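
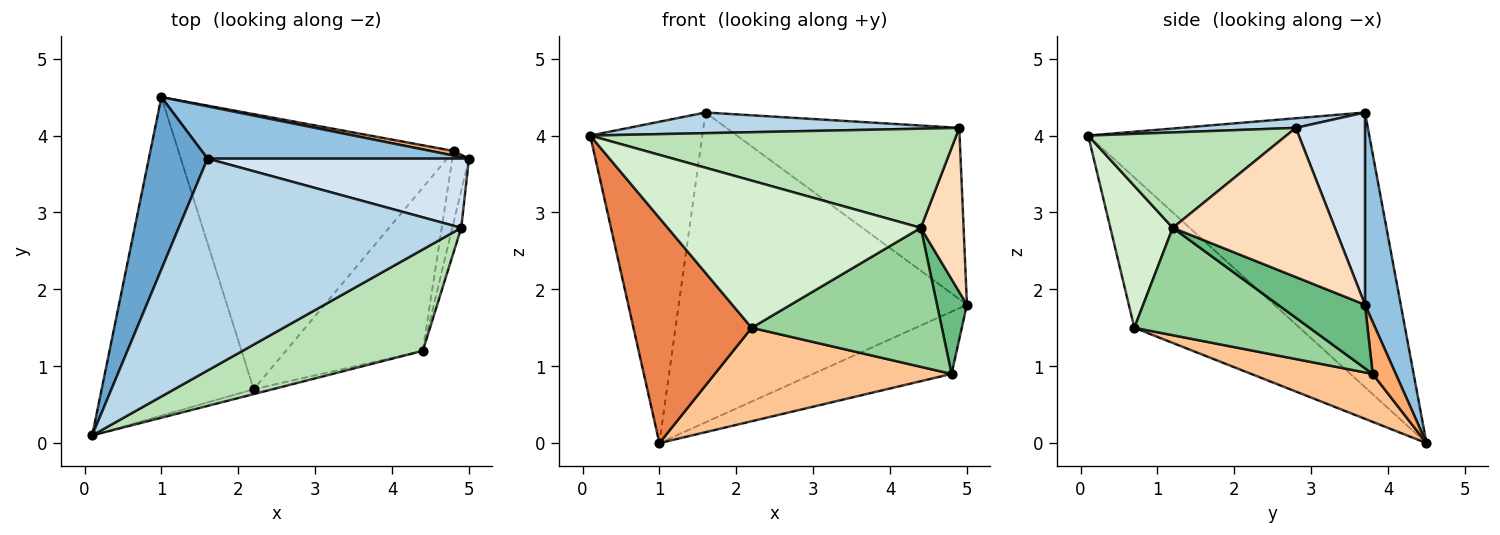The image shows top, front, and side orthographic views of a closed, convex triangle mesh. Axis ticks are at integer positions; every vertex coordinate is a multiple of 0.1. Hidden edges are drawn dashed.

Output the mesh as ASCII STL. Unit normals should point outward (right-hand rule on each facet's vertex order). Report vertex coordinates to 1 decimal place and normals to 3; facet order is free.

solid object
 facet normal -0.911 0.363 0.195
  outer loop
   vertex 1.6 3.7 4.3
   vertex 1.0 4.5 0.0
   vertex 0.1 0.1 4.0
  endloop
 endfacet
 facet normal 0.121 0.979 0.165
  outer loop
   vertex 1.6 3.7 4.3
   vertex 5.0 3.7 1.8
   vertex 1.0 4.5 0.0
  endloop
 endfacet
 facet normal 0.034 -0.097 0.995
  outer loop
   vertex 4.9 2.8 4.1
   vertex 1.6 3.7 4.3
   vertex 0.1 0.1 4.0
  endloop
 endfacet
 facet normal 0.266 0.894 0.361
  outer loop
   vertex 4.9 2.8 4.1
   vertex 5.0 3.7 1.8
   vertex 1.6 3.7 4.3
  endloop
 endfacet
 facet normal -0.628 -0.449 -0.635
  outer loop
   vertex 2.2 0.7 1.5
   vertex 0.1 0.1 4.0
   vertex 1.0 4.5 0.0
  endloop
 endfacet
 facet normal 0.164 0.984 0.073
  outer loop
   vertex 4.8 3.8 0.9
   vertex 1.0 4.5 0.0
   vertex 5.0 3.7 1.8
  endloop
 endfacet
 facet normal 0.163 -0.317 -0.934
  outer loop
   vertex 4.8 3.8 0.9
   vertex 2.2 0.7 1.5
   vertex 1.0 4.5 0.0
  endloop
 endfacet
 facet normal 0.965 -0.255 -0.058
  outer loop
   vertex 4.4 1.2 2.8
   vertex 5.0 3.7 1.8
   vertex 4.9 2.8 4.1
  endloop
 endfacet
 facet normal 0.918 -0.316 -0.239
  outer loop
   vertex 4.4 1.2 2.8
   vertex 4.8 3.8 0.9
   vertex 5.0 3.7 1.8
  endloop
 endfacet
 facet normal 0.513 -0.557 -0.654
  outer loop
   vertex 4.4 1.2 2.8
   vertex 2.2 0.7 1.5
   vertex 4.8 3.8 0.9
  endloop
 endfacet
 facet normal 0.354 -0.654 0.669
  outer loop
   vertex 4.4 1.2 2.8
   vertex 4.9 2.8 4.1
   vertex 0.1 0.1 4.0
  endloop
 endfacet
 facet normal 0.239 -0.970 -0.032
  outer loop
   vertex 4.4 1.2 2.8
   vertex 0.1 0.1 4.0
   vertex 2.2 0.7 1.5
  endloop
 endfacet
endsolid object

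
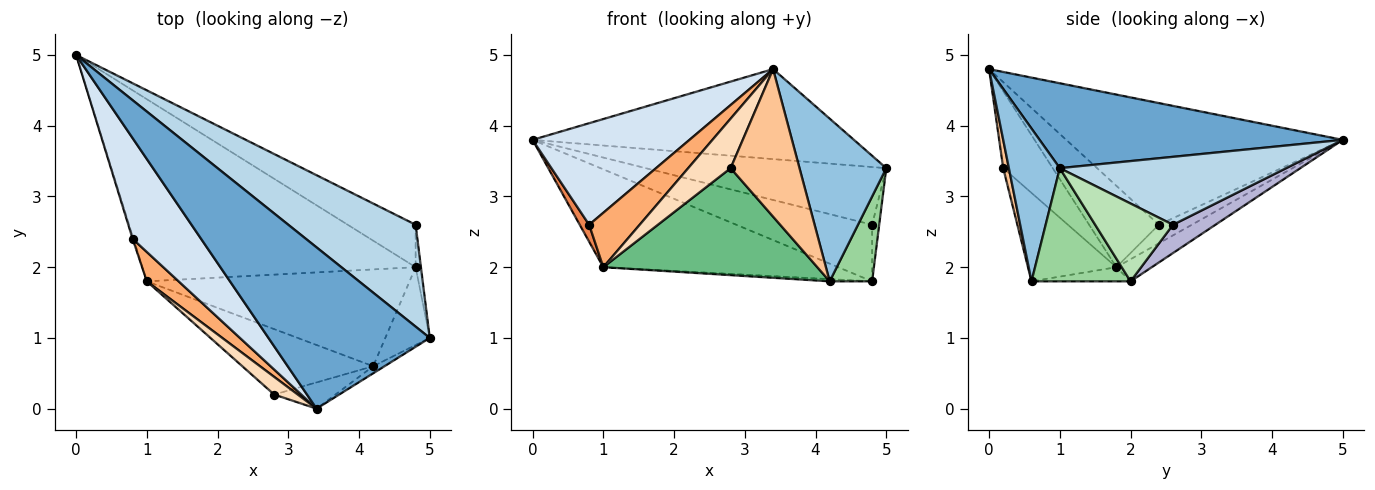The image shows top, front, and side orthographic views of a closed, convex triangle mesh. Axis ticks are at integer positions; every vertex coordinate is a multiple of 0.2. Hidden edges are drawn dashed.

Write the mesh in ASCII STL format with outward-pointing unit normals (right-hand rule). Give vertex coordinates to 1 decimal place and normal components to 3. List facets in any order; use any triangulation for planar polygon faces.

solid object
 facet normal 0.418 0.443 0.793
  outer loop
   vertex 3.4 0.0 4.8
   vertex 5.0 1.0 3.4
   vertex 0.0 5.0 3.8
  endloop
 endfacet
 facet normal 0.506 -0.862 -0.037
  outer loop
   vertex 4.2 0.6 1.8
   vertex 5.0 1.0 3.4
   vertex 3.4 0.0 4.8
  endloop
 endfacet
 facet normal 0.421 0.447 0.789
  outer loop
   vertex 4.8 2.6 2.6
   vertex 0.0 5.0 3.8
   vertex 5.0 1.0 3.4
  endloop
 endfacet
 facet normal -0.781 -0.443 0.440
  outer loop
   vertex 0.8 2.4 2.6
   vertex 3.4 0.0 4.8
   vertex 0.0 5.0 3.8
  endloop
 endfacet
 facet normal -0.961 -0.274 -0.046
  outer loop
   vertex 0.8 2.4 2.6
   vertex 0.0 5.0 3.8
   vertex 1.0 1.8 2.0
  endloop
 endfacet
 facet normal -0.772 -0.559 0.302
  outer loop
   vertex 0.8 2.4 2.6
   vertex 1.0 1.8 2.0
   vertex 3.4 0.0 4.8
  endloop
 endfacet
 facet normal 0.081 -0.981 -0.175
  outer loop
   vertex 2.8 0.2 3.4
   vertex 4.2 0.6 1.8
   vertex 3.4 0.0 4.8
  endloop
 endfacet
 facet normal -0.740 -0.634 0.226
  outer loop
   vertex 2.8 0.2 3.4
   vertex 3.4 0.0 4.8
   vertex 1.0 1.8 2.0
  endloop
 endfacet
 facet normal -0.332 -0.805 -0.492
  outer loop
   vertex 2.8 0.2 3.4
   vertex 1.0 1.8 2.0
   vertex 4.2 0.6 1.8
  endloop
 endfacet
 facet normal 0.865 -0.371 -0.340
  outer loop
   vertex 4.8 2.0 1.8
   vertex 5.0 1.0 3.4
   vertex 4.2 0.6 1.8
  endloop
 endfacet
 facet normal 0.994 0.090 -0.068
  outer loop
   vertex 4.8 2.0 1.8
   vertex 4.8 2.6 2.6
   vertex 5.0 1.0 3.4
  endloop
 endfacet
 facet normal -0.054 0.023 -0.998
  outer loop
   vertex 4.8 2.0 1.8
   vertex 4.2 0.6 1.8
   vertex 1.0 1.8 2.0
  endloop
 endfacet
 facet normal -0.071 0.472 -0.879
  outer loop
   vertex 4.8 2.0 1.8
   vertex 1.0 1.8 2.0
   vertex 0.0 5.0 3.8
  endloop
 endfacet
 facet normal 0.243 0.776 -0.582
  outer loop
   vertex 4.8 2.0 1.8
   vertex 0.0 5.0 3.8
   vertex 4.8 2.6 2.6
  endloop
 endfacet
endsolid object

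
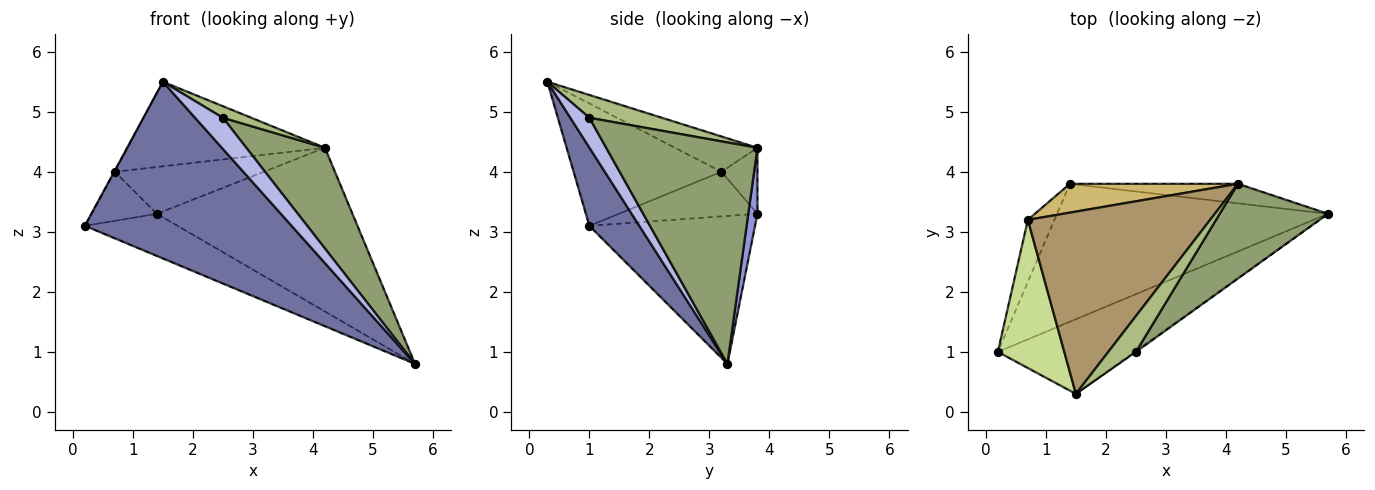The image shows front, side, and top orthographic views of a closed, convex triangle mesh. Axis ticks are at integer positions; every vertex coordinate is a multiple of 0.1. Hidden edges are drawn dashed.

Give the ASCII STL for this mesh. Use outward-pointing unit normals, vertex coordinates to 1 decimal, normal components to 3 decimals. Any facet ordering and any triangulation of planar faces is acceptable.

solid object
 facet normal 0.217 -0.899 -0.380
  outer loop
   vertex 1.5 0.3 5.5
   vertex 0.2 1.0 3.1
   vertex 5.7 3.3 0.8
  endloop
 endfacet
 facet normal -0.463 0.259 -0.848
  outer loop
   vertex 1.4 3.8 3.3
   vertex 5.7 3.3 0.8
   vertex 0.2 1.0 3.1
  endloop
 endfacet
 facet normal 0.047 0.992 -0.118
  outer loop
   vertex 1.4 3.8 3.3
   vertex 4.2 3.8 4.4
   vertex 5.7 3.3 0.8
  endloop
 endfacet
 facet normal 0.564 -0.825 -0.023
  outer loop
   vertex 2.5 1.0 4.9
   vertex 1.5 0.3 5.5
   vertex 5.7 3.3 0.8
  endloop
 endfacet
 facet normal 0.814 -0.423 0.398
  outer loop
   vertex 2.5 1.0 4.9
   vertex 5.7 3.3 0.8
   vertex 4.2 3.8 4.4
  endloop
 endfacet
 facet normal 0.618 -0.242 0.748
  outer loop
   vertex 2.5 1.0 4.9
   vertex 4.2 3.8 4.4
   vertex 1.5 0.3 5.5
  endloop
 endfacet
 facet normal -0.879 0.004 0.477
  outer loop
   vertex 0.7 3.2 4.0
   vertex 0.2 1.0 3.1
   vertex 1.5 0.3 5.5
  endloop
 endfacet
 facet normal -0.796 0.375 -0.475
  outer loop
   vertex 0.7 3.2 4.0
   vertex 1.4 3.8 3.3
   vertex 0.2 1.0 3.1
  endloop
 endfacet
 facet normal -0.173 0.414 0.893
  outer loop
   vertex 0.7 3.2 4.0
   vertex 1.5 0.3 5.5
   vertex 4.2 3.8 4.4
  endloop
 endfacet
 facet normal -0.202 0.834 0.513
  outer loop
   vertex 0.7 3.2 4.0
   vertex 4.2 3.8 4.4
   vertex 1.4 3.8 3.3
  endloop
 endfacet
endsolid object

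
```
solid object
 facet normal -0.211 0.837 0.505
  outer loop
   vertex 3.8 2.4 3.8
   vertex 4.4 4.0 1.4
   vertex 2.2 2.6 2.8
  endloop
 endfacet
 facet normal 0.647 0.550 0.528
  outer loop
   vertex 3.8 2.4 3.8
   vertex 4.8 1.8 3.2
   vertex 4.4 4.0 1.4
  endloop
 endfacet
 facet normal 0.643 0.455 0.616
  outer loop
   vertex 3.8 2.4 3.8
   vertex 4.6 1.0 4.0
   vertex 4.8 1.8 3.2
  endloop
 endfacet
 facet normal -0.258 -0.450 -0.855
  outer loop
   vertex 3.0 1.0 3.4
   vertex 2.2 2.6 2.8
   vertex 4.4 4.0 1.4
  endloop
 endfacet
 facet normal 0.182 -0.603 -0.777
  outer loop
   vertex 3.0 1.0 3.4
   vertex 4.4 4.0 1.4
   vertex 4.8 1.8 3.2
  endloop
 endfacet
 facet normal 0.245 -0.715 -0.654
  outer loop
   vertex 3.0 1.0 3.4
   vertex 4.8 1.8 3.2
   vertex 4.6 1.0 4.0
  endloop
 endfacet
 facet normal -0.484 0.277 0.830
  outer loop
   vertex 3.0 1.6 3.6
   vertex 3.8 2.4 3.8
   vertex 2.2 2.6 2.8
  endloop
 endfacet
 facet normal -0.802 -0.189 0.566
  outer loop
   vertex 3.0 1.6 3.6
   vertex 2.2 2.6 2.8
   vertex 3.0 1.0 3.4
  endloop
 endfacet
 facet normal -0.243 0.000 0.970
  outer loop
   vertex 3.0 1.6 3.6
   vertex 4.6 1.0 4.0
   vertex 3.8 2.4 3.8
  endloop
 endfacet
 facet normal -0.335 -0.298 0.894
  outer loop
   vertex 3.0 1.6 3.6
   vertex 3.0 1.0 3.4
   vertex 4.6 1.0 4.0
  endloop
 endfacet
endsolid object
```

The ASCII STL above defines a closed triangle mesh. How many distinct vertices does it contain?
7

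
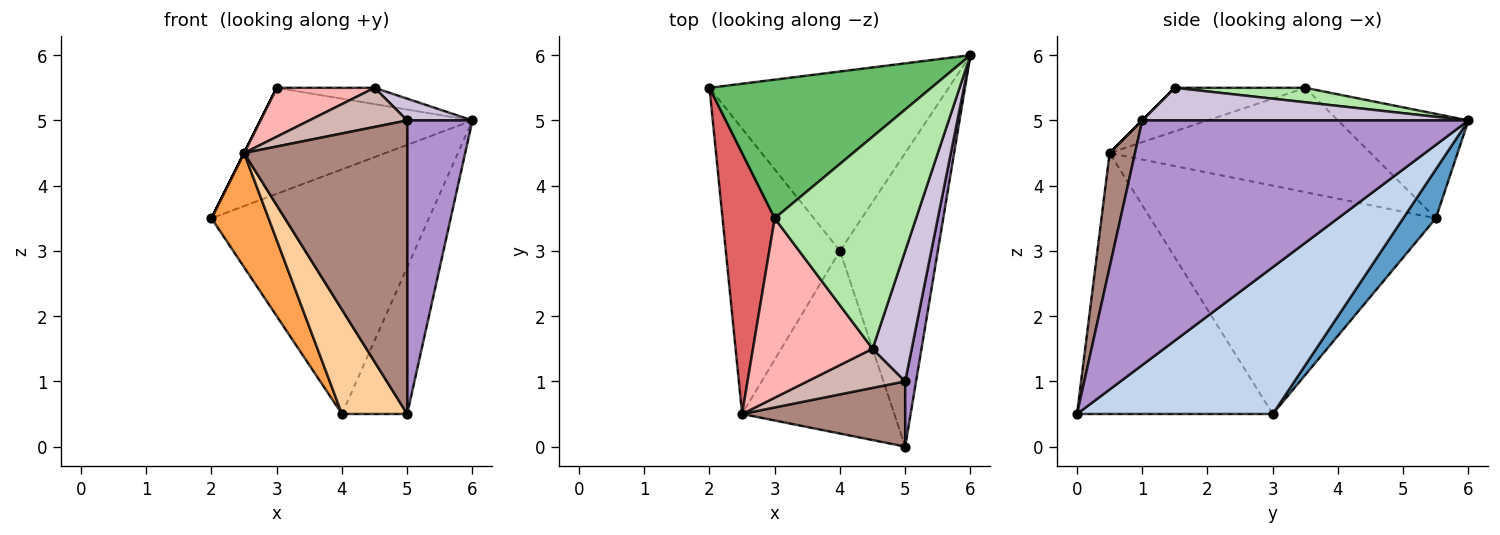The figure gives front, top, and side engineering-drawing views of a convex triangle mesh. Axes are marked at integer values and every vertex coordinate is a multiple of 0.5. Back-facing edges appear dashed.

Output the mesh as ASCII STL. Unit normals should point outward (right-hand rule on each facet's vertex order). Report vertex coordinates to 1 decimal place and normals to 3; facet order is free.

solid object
 facet normal 0.120 0.801 -0.587
  outer loop
   vertex 4.0 3.0 0.5
   vertex 2.0 5.5 3.5
   vertex 6.0 6.0 5.0
  endloop
 endfacet
 facet normal 0.802 0.267 -0.535
  outer loop
   vertex 4.0 3.0 0.5
   vertex 6.0 6.0 5.0
   vertex 5.0 0.0 0.5
  endloop
 endfacet
 facet normal -0.880 -0.176 -0.440
  outer loop
   vertex 4.0 3.0 0.5
   vertex 2.5 0.5 4.5
   vertex 2.0 5.5 3.5
  endloop
 endfacet
 facet normal -0.830 -0.277 -0.484
  outer loop
   vertex 4.0 3.0 0.5
   vertex 5.0 0.0 0.5
   vertex 2.5 0.5 4.5
  endloop
 endfacet
 facet normal -0.350 0.569 0.744
  outer loop
   vertex 3.0 3.5 5.5
   vertex 6.0 6.0 5.0
   vertex 2.0 5.5 3.5
  endloop
 endfacet
 facet normal 0.102 0.076 0.992
  outer loop
   vertex 3.0 3.5 5.5
   vertex 4.5 1.5 5.5
   vertex 6.0 6.0 5.0
  endloop
 endfacet
 facet normal -0.894 0.000 0.447
  outer loop
   vertex 3.0 3.5 5.5
   vertex 2.0 5.5 3.5
   vertex 2.5 0.5 4.5
  endloop
 endfacet
 facet normal -0.331 -0.248 0.910
  outer loop
   vertex 3.0 3.5 5.5
   vertex 2.5 0.5 4.5
   vertex 4.5 1.5 5.5
  endloop
 endfacet
 facet normal 0.980 -0.196 0.044
  outer loop
   vertex 5.0 1.0 5.0
   vertex 5.0 0.0 0.5
   vertex 6.0 6.0 5.0
  endloop
 endfacet
 facet normal 0.635 -0.127 0.762
  outer loop
   vertex 5.0 1.0 5.0
   vertex 6.0 6.0 5.0
   vertex 4.5 1.5 5.5
  endloop
 endfacet
 facet normal 0.150 -0.965 0.214
  outer loop
   vertex 5.0 1.0 5.0
   vertex 2.5 0.5 4.5
   vertex 5.0 0.0 0.5
  endloop
 endfacet
 facet normal 0.000 -0.707 0.707
  outer loop
   vertex 5.0 1.0 5.0
   vertex 4.5 1.5 5.5
   vertex 2.5 0.5 4.5
  endloop
 endfacet
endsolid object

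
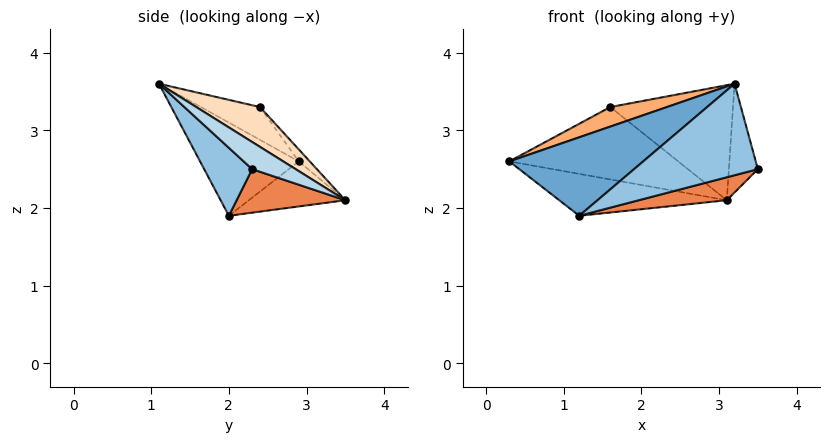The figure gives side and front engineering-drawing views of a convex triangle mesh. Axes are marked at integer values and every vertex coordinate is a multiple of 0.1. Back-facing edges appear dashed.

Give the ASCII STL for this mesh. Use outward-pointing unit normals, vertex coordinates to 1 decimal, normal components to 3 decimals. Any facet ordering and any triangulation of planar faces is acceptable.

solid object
 facet normal -0.573 -0.777 0.262
  outer loop
   vertex 1.2 2.0 1.9
   vertex 3.2 1.1 3.6
   vertex 0.3 2.9 2.6
  endloop
 endfacet
 facet normal 0.266 -0.687 -0.677
  outer loop
   vertex 1.2 2.0 1.9
   vertex 3.5 2.3 2.5
   vertex 3.2 1.1 3.6
  endloop
 endfacet
 facet normal 0.640 0.426 0.640
  outer loop
   vertex 3.1 3.5 2.1
   vertex 3.2 1.1 3.6
   vertex 3.5 2.3 2.5
  endloop
 endfacet
 facet normal -0.247 0.429 -0.869
  outer loop
   vertex 3.1 3.5 2.1
   vertex 1.2 2.0 1.9
   vertex 0.3 2.9 2.6
  endloop
 endfacet
 facet normal 0.273 -0.221 -0.936
  outer loop
   vertex 3.1 3.5 2.1
   vertex 3.5 2.3 2.5
   vertex 1.2 2.0 1.9
  endloop
 endfacet
 facet normal -0.551 -0.529 0.645
  outer loop
   vertex 1.6 2.4 3.3
   vertex 0.3 2.9 2.6
   vertex 3.2 1.1 3.6
  endloop
 endfacet
 facet normal -0.050 0.767 0.640
  outer loop
   vertex 1.6 2.4 3.3
   vertex 3.1 3.5 2.1
   vertex 0.3 2.9 2.6
  endloop
 endfacet
 facet normal 0.269 0.518 0.812
  outer loop
   vertex 1.6 2.4 3.3
   vertex 3.2 1.1 3.6
   vertex 3.1 3.5 2.1
  endloop
 endfacet
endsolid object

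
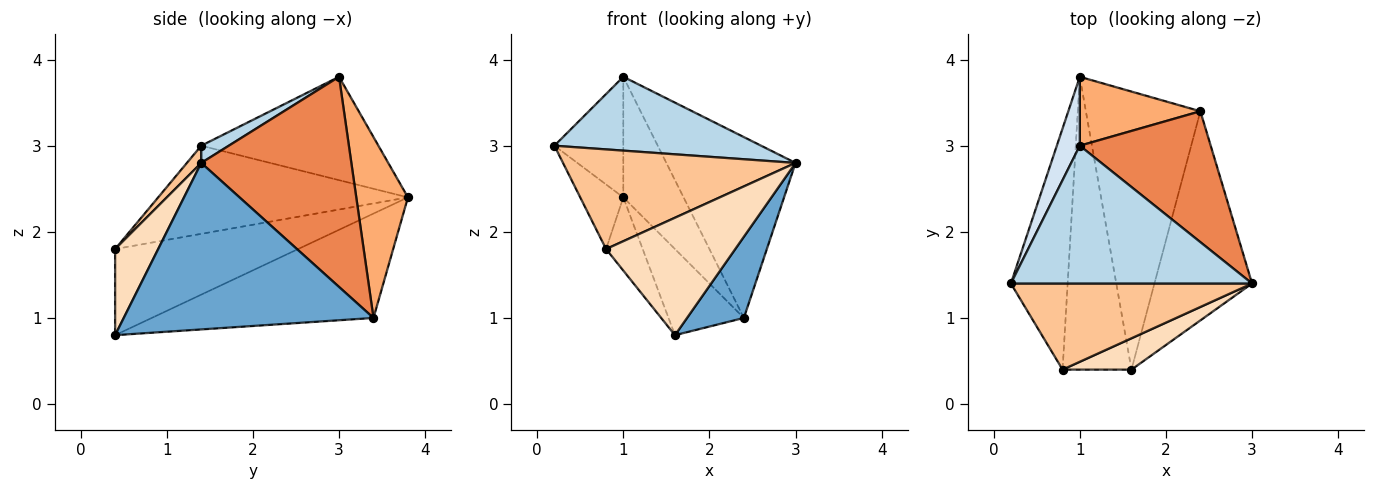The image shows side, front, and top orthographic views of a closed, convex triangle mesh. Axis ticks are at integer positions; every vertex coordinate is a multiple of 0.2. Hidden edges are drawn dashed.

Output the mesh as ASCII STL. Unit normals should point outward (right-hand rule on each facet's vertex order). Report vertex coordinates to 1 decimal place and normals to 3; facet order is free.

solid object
 facet normal 0.847 -0.193 -0.496
  outer loop
   vertex 2.4 3.4 1.0
   vertex 3.0 1.4 2.8
   vertex 1.6 0.4 0.8
  endloop
 endfacet
 facet normal -0.657 0.223 -0.720
  outer loop
   vertex 2.4 3.4 1.0
   vertex 1.6 0.4 0.8
   vertex 1.0 3.8 2.4
  endloop
 endfacet
 facet normal 0.063 -0.471 0.880
  outer loop
   vertex 1.0 3.0 3.8
   vertex 0.2 1.4 3.0
   vertex 3.0 1.4 2.8
  endloop
 endfacet
 facet normal -0.913 0.355 0.203
  outer loop
   vertex 1.0 3.0 3.8
   vertex 1.0 3.8 2.4
   vertex 0.2 1.4 3.0
  endloop
 endfacet
 facet normal 0.685 0.590 0.427
  outer loop
   vertex 1.0 3.0 3.8
   vertex 3.0 1.4 2.8
   vertex 2.4 3.4 1.0
  endloop
 endfacet
 facet normal 0.597 0.697 0.398
  outer loop
   vertex 1.0 3.0 3.8
   vertex 2.4 3.4 1.0
   vertex 1.0 3.8 2.4
  endloop
 endfacet
 facet normal 0.047 -0.756 0.653
  outer loop
   vertex 0.8 0.4 1.8
   vertex 3.0 1.4 2.8
   vertex 0.2 1.4 3.0
  endloop
 endfacet
 facet normal 0.307 -0.920 0.245
  outer loop
   vertex 0.8 0.4 1.8
   vertex 1.6 0.4 0.8
   vertex 3.0 1.4 2.8
  endloop
 endfacet
 facet normal -0.832 0.143 -0.536
  outer loop
   vertex 0.8 0.4 1.8
   vertex 0.2 1.4 3.0
   vertex 1.0 3.8 2.4
  endloop
 endfacet
 facet normal -0.772 0.154 -0.617
  outer loop
   vertex 0.8 0.4 1.8
   vertex 1.0 3.8 2.4
   vertex 1.6 0.4 0.8
  endloop
 endfacet
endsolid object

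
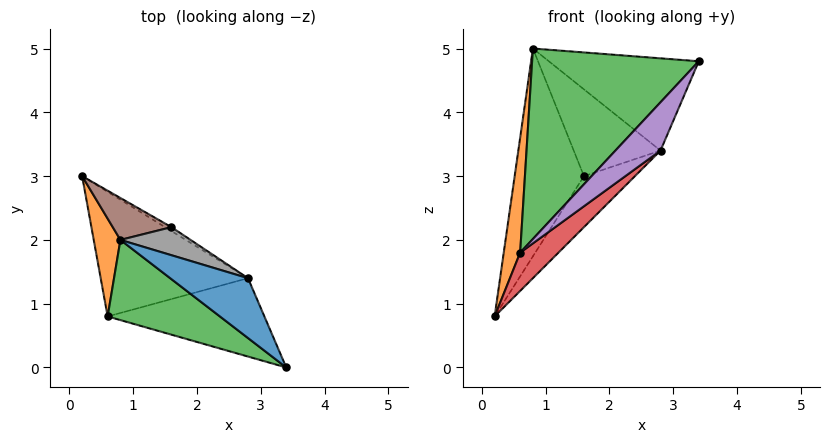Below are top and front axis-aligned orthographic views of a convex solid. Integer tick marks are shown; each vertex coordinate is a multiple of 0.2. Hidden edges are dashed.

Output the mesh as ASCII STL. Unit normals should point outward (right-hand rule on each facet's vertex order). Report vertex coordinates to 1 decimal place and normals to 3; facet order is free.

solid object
 facet normal 0.566 0.691 0.449
  outer loop
   vertex 2.8 1.4 3.4
   vertex 0.8 2.0 5.0
   vertex 3.4 0.0 4.8
  endloop
 endfacet
 facet normal -0.985 -0.129 0.110
  outer loop
   vertex 0.6 0.8 1.8
   vertex 0.8 2.0 5.0
   vertex 0.2 3.0 0.8
  endloop
 endfacet
 facet normal -0.562 -0.762 0.321
  outer loop
   vertex 0.6 0.8 1.8
   vertex 3.4 0.0 4.8
   vertex 0.8 2.0 5.0
  endloop
 endfacet
 facet normal 0.613 -0.232 -0.755
  outer loop
   vertex 0.6 0.8 1.8
   vertex 0.2 3.0 0.8
   vertex 2.8 1.4 3.4
  endloop
 endfacet
 facet normal 0.606 -0.417 -0.677
  outer loop
   vertex 0.6 0.8 1.8
   vertex 2.8 1.4 3.4
   vertex 3.4 0.0 4.8
  endloop
 endfacet
 facet normal 0.242 0.951 0.192
  outer loop
   vertex 1.6 2.2 3.0
   vertex 0.2 3.0 0.8
   vertex 0.8 2.0 5.0
  endloop
 endfacet
 facet normal 0.568 0.821 -0.063
  outer loop
   vertex 1.6 2.2 3.0
   vertex 2.8 1.4 3.4
   vertex 0.2 3.0 0.8
  endloop
 endfacet
 facet normal 0.469 0.840 0.272
  outer loop
   vertex 1.6 2.2 3.0
   vertex 0.8 2.0 5.0
   vertex 2.8 1.4 3.4
  endloop
 endfacet
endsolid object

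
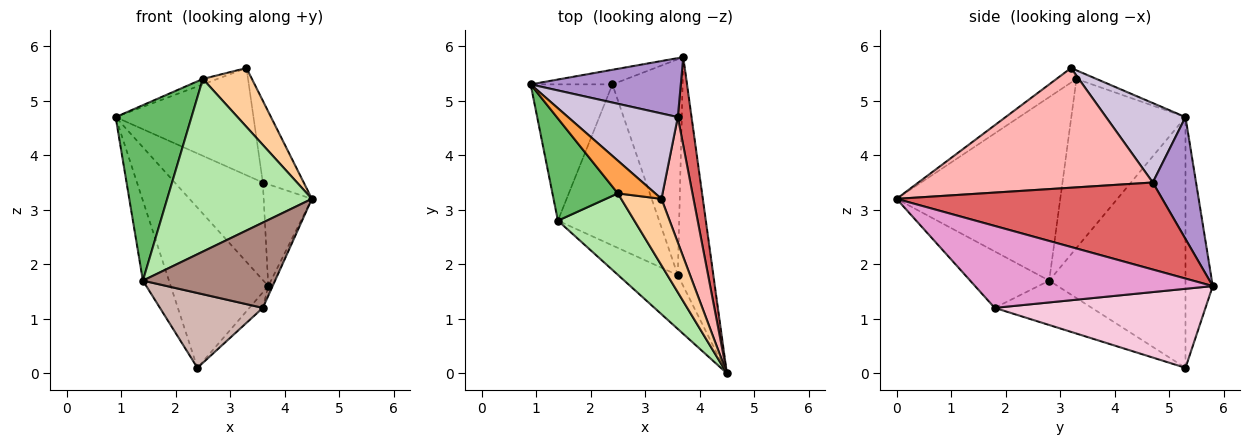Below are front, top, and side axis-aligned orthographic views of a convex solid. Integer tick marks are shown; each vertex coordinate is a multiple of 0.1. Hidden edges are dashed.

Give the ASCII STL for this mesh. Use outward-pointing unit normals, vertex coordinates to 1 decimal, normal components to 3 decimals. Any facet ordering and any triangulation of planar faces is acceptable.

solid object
 facet normal -0.268 0.959 -0.087
  outer loop
   vertex 2.4 5.3 0.1
   vertex 0.9 5.3 4.7
   vertex 3.7 5.8 1.6
  endloop
 endfacet
 facet normal -0.935 0.179 -0.305
  outer loop
   vertex 1.4 2.8 1.7
   vertex 0.9 5.3 4.7
   vertex 2.4 5.3 0.1
  endloop
 endfacet
 facet normal -0.220 0.160 0.962
  outer loop
   vertex 2.5 3.3 5.4
   vertex 3.3 3.2 5.6
   vertex 0.9 5.3 4.7
  endloop
 endfacet
 facet normal -0.261 -0.640 0.723
  outer loop
   vertex 2.5 3.3 5.4
   vertex 4.5 0.0 3.2
   vertex 3.3 3.2 5.6
  endloop
 endfacet
 facet normal -0.793 -0.527 0.307
  outer loop
   vertex 2.5 3.3 5.4
   vertex 0.9 5.3 4.7
   vertex 1.4 2.8 1.7
  endloop
 endfacet
 facet normal -0.715 -0.632 0.298
  outer loop
   vertex 2.5 3.3 5.4
   vertex 1.4 2.8 1.7
   vertex 4.5 0.0 3.2
  endloop
 endfacet
 facet normal 0.972 0.176 0.153
  outer loop
   vertex 3.6 4.7 3.5
   vertex 4.5 0.0 3.2
   vertex 3.7 5.8 1.6
  endloop
 endfacet
 facet normal 0.953 0.166 0.255
  outer loop
   vertex 3.6 4.7 3.5
   vertex 3.3 3.2 5.6
   vertex 4.5 0.0 3.2
  endloop
 endfacet
 facet normal 0.387 0.789 0.477
  outer loop
   vertex 3.6 4.7 3.5
   vertex 3.7 5.8 1.6
   vertex 0.9 5.3 4.7
  endloop
 endfacet
 facet normal 0.411 0.713 0.568
  outer loop
   vertex 3.6 4.7 3.5
   vertex 0.9 5.3 4.7
   vertex 3.3 3.2 5.6
  endloop
 endfacet
 facet normal -0.451 -0.755 -0.476
  outer loop
   vertex 3.6 1.8 1.2
   vertex 4.5 0.0 3.2
   vertex 1.4 2.8 1.7
  endloop
 endfacet
 facet normal -0.369 -0.392 -0.843
  outer loop
   vertex 3.6 1.8 1.2
   vertex 1.4 2.8 1.7
   vertex 2.4 5.3 0.1
  endloop
 endfacet
 facet normal 0.917 0.017 -0.398
  outer loop
   vertex 3.6 1.8 1.2
   vertex 3.7 5.8 1.6
   vertex 4.5 0.0 3.2
  endloop
 endfacet
 facet normal 0.747 0.048 -0.663
  outer loop
   vertex 3.6 1.8 1.2
   vertex 2.4 5.3 0.1
   vertex 3.7 5.8 1.6
  endloop
 endfacet
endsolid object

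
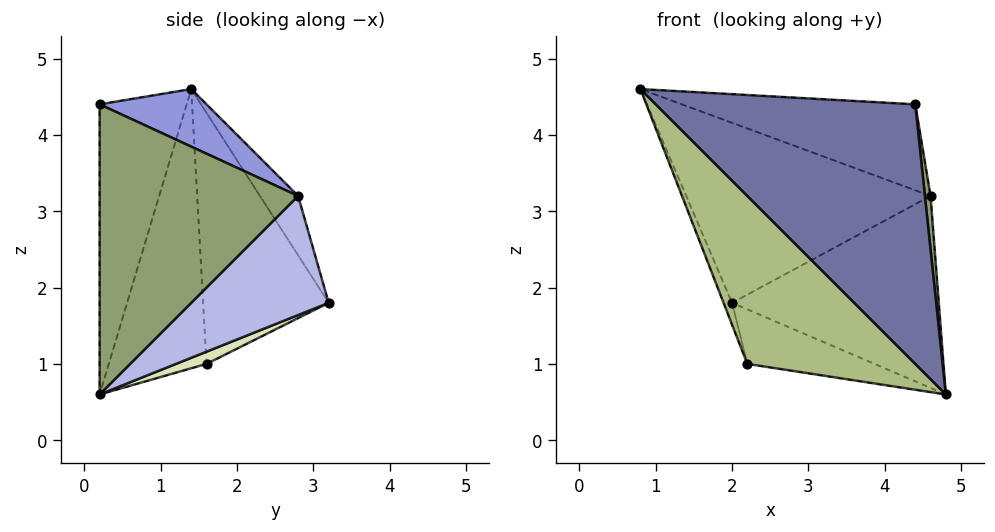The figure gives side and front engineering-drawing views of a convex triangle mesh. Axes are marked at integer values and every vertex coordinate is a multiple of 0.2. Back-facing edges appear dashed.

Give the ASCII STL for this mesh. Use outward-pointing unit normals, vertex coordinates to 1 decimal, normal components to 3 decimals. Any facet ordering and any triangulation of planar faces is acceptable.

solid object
 facet normal -0.318 -0.948 -0.033
  outer loop
   vertex 4.4 0.2 4.4
   vertex 0.8 1.4 4.6
   vertex 4.8 0.2 0.6
  endloop
 endfacet
 facet normal -0.134 0.859 0.495
  outer loop
   vertex 4.6 2.8 3.2
   vertex 2.0 3.2 1.8
   vertex 0.8 1.4 4.6
  endloop
 endfacet
 facet normal 0.183 0.400 0.898
  outer loop
   vertex 4.6 2.8 3.2
   vertex 0.8 1.4 4.6
   vertex 4.4 0.2 4.4
  endloop
 endfacet
 facet normal 0.434 0.653 -0.620
  outer loop
   vertex 4.6 2.8 3.2
   vertex 4.8 0.2 0.6
   vertex 2.0 3.2 1.8
  endloop
 endfacet
 facet normal 0.994 -0.028 0.105
  outer loop
   vertex 4.6 2.8 3.2
   vertex 4.4 0.2 4.4
   vertex 4.8 0.2 0.6
  endloop
 endfacet
 facet normal -0.489 -0.840 -0.237
  outer loop
   vertex 2.2 1.6 1.0
   vertex 4.8 0.2 0.6
   vertex 0.8 1.4 4.6
  endloop
 endfacet
 facet normal -0.931 0.063 -0.359
  outer loop
   vertex 2.2 1.6 1.0
   vertex 0.8 1.4 4.6
   vertex 2.0 3.2 1.8
  endloop
 endfacet
 facet normal 0.109 0.455 -0.884
  outer loop
   vertex 2.2 1.6 1.0
   vertex 2.0 3.2 1.8
   vertex 4.8 0.2 0.6
  endloop
 endfacet
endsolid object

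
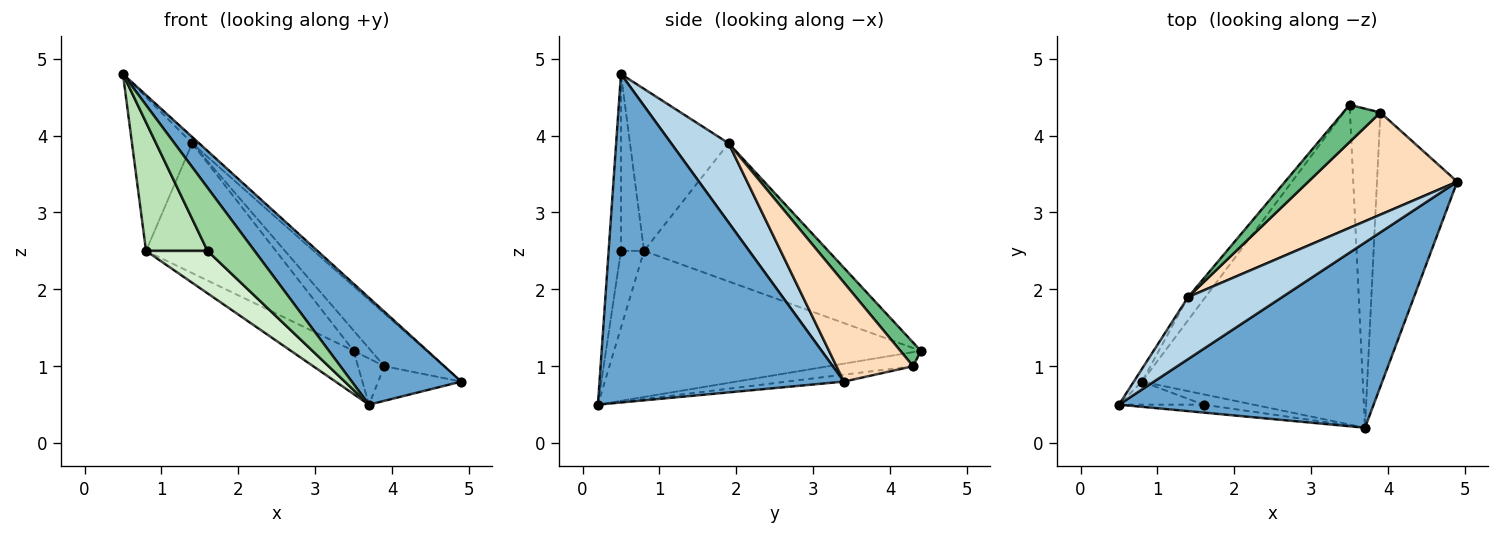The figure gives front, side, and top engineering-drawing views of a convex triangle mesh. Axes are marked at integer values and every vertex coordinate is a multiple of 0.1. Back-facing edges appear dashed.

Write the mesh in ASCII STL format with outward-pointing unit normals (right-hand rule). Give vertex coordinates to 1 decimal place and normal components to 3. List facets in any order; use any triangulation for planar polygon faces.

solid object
 facet normal 0.745 -0.334 0.578
  outer loop
   vertex 3.7 0.2 0.5
   vertex 4.9 3.4 0.8
   vertex 0.5 0.5 4.8
  endloop
 endfacet
 facet normal -0.548 0.112 -0.829
  outer loop
   vertex 0.8 0.8 2.5
   vertex 3.5 4.4 1.2
   vertex 3.7 0.2 0.5
  endloop
 endfacet
 facet normal 0.642 0.077 0.763
  outer loop
   vertex 1.4 1.9 3.9
   vertex 0.5 0.5 4.8
   vertex 4.9 3.4 0.8
  endloop
 endfacet
 facet normal -0.853 0.520 -0.043
  outer loop
   vertex 1.4 1.9 3.9
   vertex 0.8 0.8 2.5
   vertex 0.5 0.5 4.8
  endloop
 endfacet
 facet normal -0.813 0.573 -0.102
  outer loop
   vertex 1.4 1.9 3.9
   vertex 3.5 4.4 1.2
   vertex 0.8 0.8 2.5
  endloop
 endfacet
 facet normal -0.085 0.125 -0.989
  outer loop
   vertex 3.9 4.3 1.0
   vertex 4.9 3.4 0.8
   vertex 3.7 0.2 0.5
  endloop
 endfacet
 facet normal -0.417 0.130 -0.899
  outer loop
   vertex 3.9 4.3 1.0
   vertex 3.7 0.2 0.5
   vertex 3.5 4.4 1.2
  endloop
 endfacet
 facet normal 0.508 0.395 0.765
  outer loop
   vertex 3.9 4.3 1.0
   vertex 1.4 1.9 3.9
   vertex 4.9 3.4 0.8
  endloop
 endfacet
 facet normal 0.488 0.418 0.766
  outer loop
   vertex 3.9 4.3 1.0
   vertex 3.5 4.4 1.2
   vertex 1.4 1.9 3.9
  endloop
 endfacet
 facet normal -0.252 -0.960 -0.120
  outer loop
   vertex 1.6 0.5 2.5
   vertex 3.7 0.2 0.5
   vertex 0.5 0.5 4.8
  endloop
 endfacet
 facet normal -0.346 -0.923 -0.166
  outer loop
   vertex 1.6 0.5 2.5
   vertex 0.5 0.5 4.8
   vertex 0.8 0.8 2.5
  endloop
 endfacet
 facet normal -0.342 -0.913 -0.223
  outer loop
   vertex 1.6 0.5 2.5
   vertex 0.8 0.8 2.5
   vertex 3.7 0.2 0.5
  endloop
 endfacet
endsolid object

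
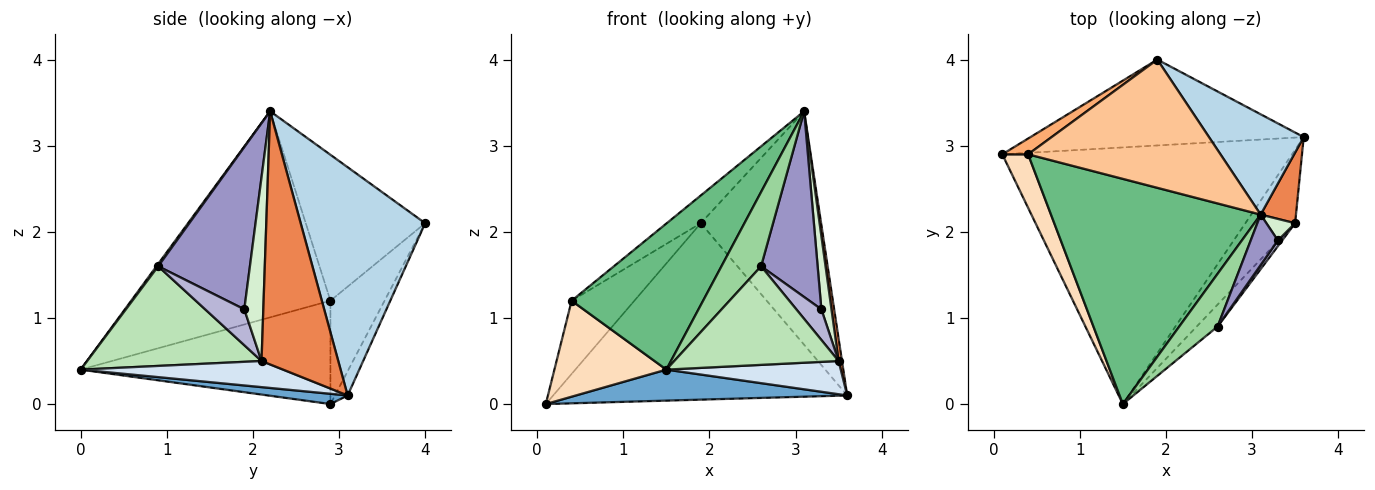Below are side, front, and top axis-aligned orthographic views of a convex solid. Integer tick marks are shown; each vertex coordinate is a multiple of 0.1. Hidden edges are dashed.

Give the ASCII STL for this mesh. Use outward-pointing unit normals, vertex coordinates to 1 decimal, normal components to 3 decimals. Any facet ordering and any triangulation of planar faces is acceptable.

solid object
 facet normal 0.035 -0.120 -0.992
  outer loop
   vertex 1.5 0.0 0.4
   vertex 0.1 2.9 0.0
   vertex 3.6 3.1 0.1
  endloop
 endfacet
 facet normal -0.039 0.898 -0.437
  outer loop
   vertex 1.9 4.0 2.1
   vertex 3.6 3.1 0.1
   vertex 0.1 2.9 0.0
  endloop
 endfacet
 facet normal 0.689 0.666 0.286
  outer loop
   vertex 1.9 4.0 2.1
   vertex 3.1 2.2 3.4
   vertex 3.6 3.1 0.1
  endloop
 endfacet
 facet normal 0.432 -0.372 -0.822
  outer loop
   vertex 3.5 2.1 0.5
   vertex 1.5 0.0 0.4
   vertex 3.6 3.1 0.1
  endloop
 endfacet
 facet normal 0.989 -0.044 0.138
  outer loop
   vertex 3.5 2.1 0.5
   vertex 3.6 3.1 0.1
   vertex 3.1 2.2 3.4
  endloop
 endfacet
 facet normal -0.645 0.747 0.161
  outer loop
   vertex 0.4 2.9 1.2
   vertex 1.9 4.0 2.1
   vertex 0.1 2.9 0.0
  endloop
 endfacet
 facet normal -0.596 0.170 0.785
  outer loop
   vertex 0.4 2.9 1.2
   vertex 3.1 2.2 3.4
   vertex 1.9 4.0 2.1
  endloop
 endfacet
 facet normal -0.890 -0.399 0.222
  outer loop
   vertex 0.4 2.9 1.2
   vertex 0.1 2.9 0.0
   vertex 1.5 0.0 0.4
  endloop
 endfacet
 facet normal -0.636 -0.420 0.647
  outer loop
   vertex 0.4 2.9 1.2
   vertex 1.5 0.0 0.4
   vertex 3.1 2.2 3.4
  endloop
 endfacet
 facet normal 0.035 -0.815 0.579
  outer loop
   vertex 2.6 0.9 1.6
   vertex 3.1 2.2 3.4
   vertex 1.5 0.0 0.4
  endloop
 endfacet
 facet normal 0.719 -0.678 -0.151
  outer loop
   vertex 2.6 0.9 1.6
   vertex 1.5 0.0 0.4
   vertex 3.5 2.1 0.5
  endloop
 endfacet
 facet normal 0.875 -0.465 0.137
  outer loop
   vertex 3.3 1.9 1.1
   vertex 3.5 2.1 0.5
   vertex 3.1 2.2 3.4
  endloop
 endfacet
 facet normal 0.843 -0.519 0.141
  outer loop
   vertex 3.3 1.9 1.1
   vertex 3.1 2.2 3.4
   vertex 2.6 0.9 1.6
  endloop
 endfacet
 facet normal 0.838 -0.536 0.101
  outer loop
   vertex 3.3 1.9 1.1
   vertex 2.6 0.9 1.6
   vertex 3.5 2.1 0.5
  endloop
 endfacet
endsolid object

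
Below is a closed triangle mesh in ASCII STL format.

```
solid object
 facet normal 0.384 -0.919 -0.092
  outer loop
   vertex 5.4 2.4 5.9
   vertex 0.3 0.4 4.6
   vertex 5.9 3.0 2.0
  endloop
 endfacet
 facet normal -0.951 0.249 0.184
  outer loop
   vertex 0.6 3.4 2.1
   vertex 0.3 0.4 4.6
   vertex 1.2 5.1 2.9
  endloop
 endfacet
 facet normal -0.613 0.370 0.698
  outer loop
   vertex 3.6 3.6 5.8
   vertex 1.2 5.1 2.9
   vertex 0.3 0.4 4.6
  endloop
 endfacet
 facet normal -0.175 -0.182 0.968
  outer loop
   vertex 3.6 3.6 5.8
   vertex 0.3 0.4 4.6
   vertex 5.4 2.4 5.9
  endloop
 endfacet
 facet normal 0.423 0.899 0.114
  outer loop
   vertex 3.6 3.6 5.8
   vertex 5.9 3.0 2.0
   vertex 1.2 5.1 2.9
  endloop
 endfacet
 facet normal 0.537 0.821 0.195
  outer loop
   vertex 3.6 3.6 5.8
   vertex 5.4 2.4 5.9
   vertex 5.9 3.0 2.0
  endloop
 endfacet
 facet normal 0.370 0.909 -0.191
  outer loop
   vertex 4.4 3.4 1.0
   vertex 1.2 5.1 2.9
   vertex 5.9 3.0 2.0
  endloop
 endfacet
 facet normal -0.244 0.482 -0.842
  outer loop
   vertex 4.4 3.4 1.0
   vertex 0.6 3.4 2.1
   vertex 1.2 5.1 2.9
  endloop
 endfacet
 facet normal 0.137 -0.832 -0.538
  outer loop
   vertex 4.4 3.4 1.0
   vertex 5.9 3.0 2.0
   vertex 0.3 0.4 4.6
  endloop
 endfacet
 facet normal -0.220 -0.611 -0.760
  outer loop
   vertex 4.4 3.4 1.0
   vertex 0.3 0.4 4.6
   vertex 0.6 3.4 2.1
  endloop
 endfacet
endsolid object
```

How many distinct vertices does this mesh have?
7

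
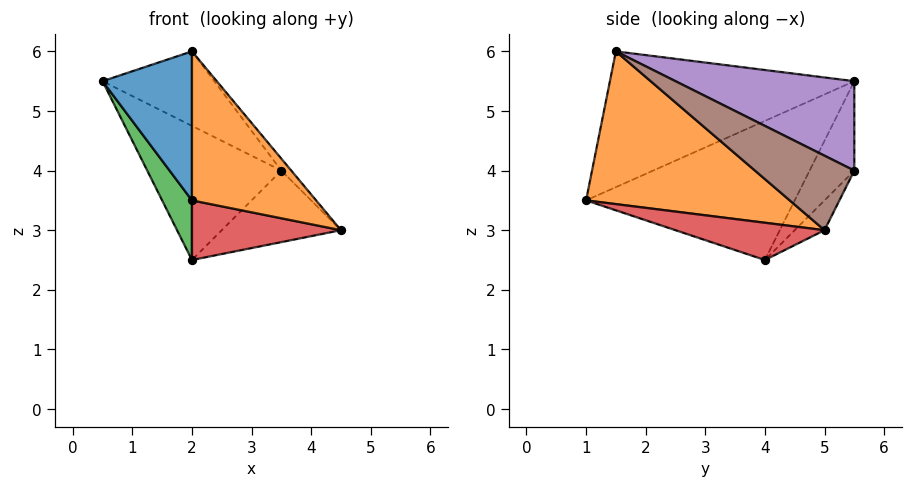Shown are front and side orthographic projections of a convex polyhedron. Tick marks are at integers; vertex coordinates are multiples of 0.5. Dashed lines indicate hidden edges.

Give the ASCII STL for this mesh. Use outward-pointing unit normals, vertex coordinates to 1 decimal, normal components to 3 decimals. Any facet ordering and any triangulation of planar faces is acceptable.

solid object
 facet normal -0.937 -0.343 0.069
  outer loop
   vertex 2.0 1.5 6.0
   vertex 0.5 5.5 5.5
   vertex 2.0 1.0 3.5
  endloop
 endfacet
 facet normal 0.849 -0.518 0.104
  outer loop
   vertex 2.0 1.5 6.0
   vertex 2.0 1.0 3.5
   vertex 4.5 5.0 3.0
  endloop
 endfacet
 facet normal -0.911 -0.130 -0.391
  outer loop
   vertex 2.0 4.0 2.5
   vertex 2.0 1.0 3.5
   vertex 0.5 5.5 5.5
  endloop
 endfacet
 facet normal 0.302 -0.302 -0.905
  outer loop
   vertex 2.0 4.0 2.5
   vertex 4.5 5.0 3.0
   vertex 2.0 1.0 3.5
  endloop
 endfacet
 facet normal 0.431 0.269 0.861
  outer loop
   vertex 3.5 5.5 4.0
   vertex 0.5 5.5 5.5
   vertex 2.0 1.5 6.0
  endloop
 endfacet
 facet normal 0.723 0.072 0.687
  outer loop
   vertex 3.5 5.5 4.0
   vertex 2.0 1.5 6.0
   vertex 4.5 5.0 3.0
  endloop
 endfacet
 facet normal -0.267 0.802 -0.535
  outer loop
   vertex 3.5 5.5 4.0
   vertex 2.0 4.0 2.5
   vertex 0.5 5.5 5.5
  endloop
 endfacet
 facet normal -0.196 0.784 -0.588
  outer loop
   vertex 3.5 5.5 4.0
   vertex 4.5 5.0 3.0
   vertex 2.0 4.0 2.5
  endloop
 endfacet
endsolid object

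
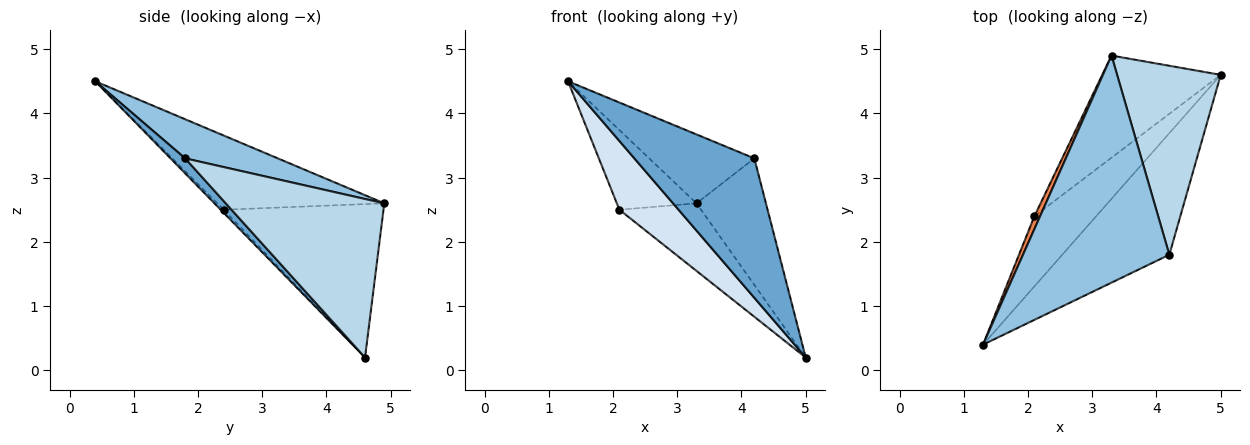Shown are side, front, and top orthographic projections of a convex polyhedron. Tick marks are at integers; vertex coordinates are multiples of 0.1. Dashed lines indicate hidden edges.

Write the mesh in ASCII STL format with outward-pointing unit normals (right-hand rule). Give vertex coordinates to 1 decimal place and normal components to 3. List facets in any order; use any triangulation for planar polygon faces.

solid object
 facet normal 0.092 -0.751 -0.654
  outer loop
   vertex 4.2 1.8 3.3
   vertex 1.3 0.4 4.5
   vertex 5.0 4.6 0.2
  endloop
 endfacet
 facet normal 0.248 0.281 0.927
  outer loop
   vertex 4.2 1.8 3.3
   vertex 3.3 4.9 2.6
   vertex 1.3 0.4 4.5
  endloop
 endfacet
 facet normal 0.786 0.344 0.514
  outer loop
   vertex 4.2 1.8 3.3
   vertex 5.0 4.6 0.2
   vertex 3.3 4.9 2.6
  endloop
 endfacet
 facet normal -0.035 -0.700 -0.714
  outer loop
   vertex 2.1 2.4 2.5
   vertex 5.0 4.6 0.2
   vertex 1.3 0.4 4.5
  endloop
 endfacet
 facet normal -0.900 0.429 0.069
  outer loop
   vertex 2.1 2.4 2.5
   vertex 1.3 0.4 4.5
   vertex 3.3 4.9 2.6
  endloop
 endfacet
 facet normal -0.734 0.375 -0.567
  outer loop
   vertex 2.1 2.4 2.5
   vertex 3.3 4.9 2.6
   vertex 5.0 4.6 0.2
  endloop
 endfacet
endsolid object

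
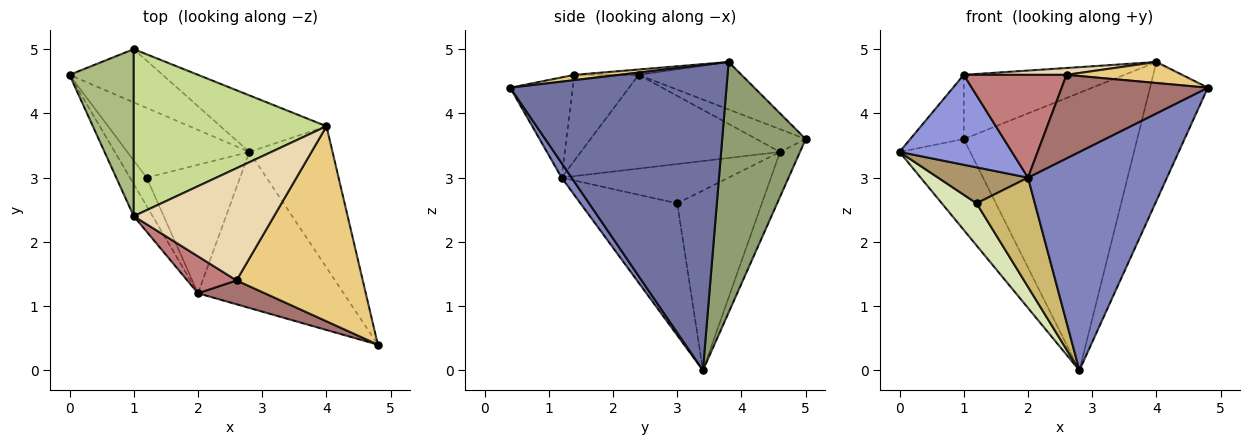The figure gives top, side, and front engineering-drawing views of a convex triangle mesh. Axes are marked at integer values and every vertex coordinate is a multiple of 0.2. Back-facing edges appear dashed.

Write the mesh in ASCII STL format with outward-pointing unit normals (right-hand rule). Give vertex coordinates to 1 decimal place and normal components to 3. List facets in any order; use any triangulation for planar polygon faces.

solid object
 facet normal 0.934 0.250 -0.254
  outer loop
   vertex 2.8 3.4 0.0
   vertex 4.0 3.8 4.8
   vertex 4.8 0.4 4.4
  endloop
 endfacet
 facet normal 0.058 -0.812 -0.580
  outer loop
   vertex 2.0 1.2 3.0
   vertex 2.8 3.4 0.0
   vertex 4.8 0.4 4.4
  endloop
 endfacet
 facet normal -0.858 -0.484 -0.173
  outer loop
   vertex 1.0 2.4 4.6
   vertex 0.0 4.6 3.4
   vertex 2.0 1.2 3.0
  endloop
 endfacet
 facet normal -0.237 0.838 -0.491
  outer loop
   vertex 1.0 5.0 3.6
   vertex 2.8 3.4 0.0
   vertex 0.0 4.6 3.4
  endloop
 endfacet
 facet normal 0.427 0.886 -0.181
  outer loop
   vertex 1.0 5.0 3.6
   vertex 4.0 3.8 4.8
   vertex 2.8 3.4 0.0
  endloop
 endfacet
 facet normal -0.314 0.341 0.886
  outer loop
   vertex 1.0 5.0 3.6
   vertex 0.0 4.6 3.4
   vertex 1.0 2.4 4.6
  endloop
 endfacet
 facet normal -0.224 0.350 0.910
  outer loop
   vertex 1.0 5.0 3.6
   vertex 1.0 2.4 4.6
   vertex 4.0 3.8 4.8
  endloop
 endfacet
 facet normal -0.783 -0.322 -0.532
  outer loop
   vertex 1.2 3.0 2.6
   vertex 0.0 4.6 3.4
   vertex 2.8 3.4 0.0
  endloop
 endfacet
 facet normal -0.825 -0.444 -0.349
  outer loop
   vertex 1.2 3.0 2.6
   vertex 2.0 1.2 3.0
   vertex 0.0 4.6 3.4
  endloop
 endfacet
 facet normal -0.733 -0.441 -0.519
  outer loop
   vertex 1.2 3.0 2.6
   vertex 2.8 3.4 0.0
   vertex 2.0 1.2 3.0
  endloop
 endfacet
 facet normal 0.042 -0.107 0.993
  outer loop
   vertex 2.6 1.4 4.6
   vertex 4.8 0.4 4.4
   vertex 4.0 3.8 4.8
  endloop
 endfacet
 facet normal -0.038 -0.061 0.997
  outer loop
   vertex 2.6 1.4 4.6
   vertex 4.0 3.8 4.8
   vertex 1.0 2.4 4.6
  endloop
 endfacet
 facet normal -0.381 -0.889 0.254
  outer loop
   vertex 2.6 1.4 4.6
   vertex 2.0 1.2 3.0
   vertex 4.8 0.4 4.4
  endloop
 endfacet
 facet normal -0.507 -0.811 0.292
  outer loop
   vertex 2.6 1.4 4.6
   vertex 1.0 2.4 4.6
   vertex 2.0 1.2 3.0
  endloop
 endfacet
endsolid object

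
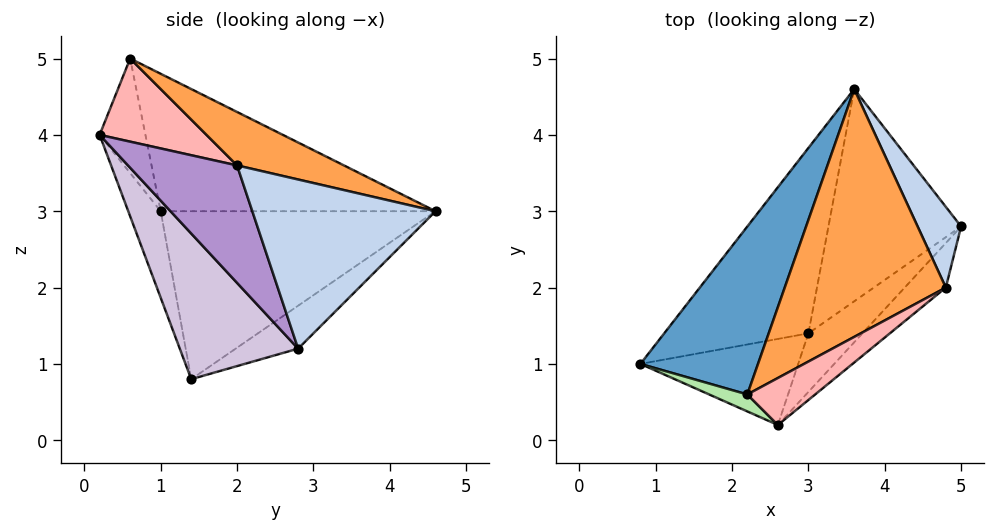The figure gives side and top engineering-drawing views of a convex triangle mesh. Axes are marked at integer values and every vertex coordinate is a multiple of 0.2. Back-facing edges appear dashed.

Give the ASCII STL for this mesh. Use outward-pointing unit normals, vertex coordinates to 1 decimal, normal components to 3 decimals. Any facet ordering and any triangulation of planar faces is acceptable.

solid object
 facet normal -0.654 0.509 0.560
  outer loop
   vertex 2.2 0.6 5.0
   vertex 3.6 4.6 3.0
   vertex 0.8 1.0 3.0
  endloop
 endfacet
 facet normal 0.865 0.450 0.222
  outer loop
   vertex 4.8 2.0 3.6
   vertex 5.0 2.8 1.2
   vertex 3.6 4.6 3.0
  endloop
 endfacet
 facet normal 0.296 0.342 0.892
  outer loop
   vertex 4.8 2.0 3.6
   vertex 3.6 4.6 3.0
   vertex 2.2 0.6 5.0
  endloop
 endfacet
 facet normal -0.653 0.508 -0.561
  outer loop
   vertex 3.0 1.4 0.8
   vertex 0.8 1.0 3.0
   vertex 3.6 4.6 3.0
  endloop
 endfacet
 facet normal -0.251 0.580 -0.775
  outer loop
   vertex 3.0 1.4 0.8
   vertex 3.6 4.6 3.0
   vertex 5.0 2.8 1.2
  endloop
 endfacet
 facet normal -0.473 -0.867 0.158
  outer loop
   vertex 2.6 0.2 4.0
   vertex 2.2 0.6 5.0
   vertex 0.8 1.0 3.0
  endloop
 endfacet
 facet normal -0.201 -0.909 -0.366
  outer loop
   vertex 2.6 0.2 4.0
   vertex 0.8 1.0 3.0
   vertex 3.0 1.4 0.8
  endloop
 endfacet
 facet normal 0.603 -0.628 0.492
  outer loop
   vertex 2.6 0.2 4.0
   vertex 4.8 2.0 3.6
   vertex 2.2 0.6 5.0
  endloop
 endfacet
 facet normal 0.596 -0.775 -0.209
  outer loop
   vertex 2.6 0.2 4.0
   vertex 5.0 2.8 1.2
   vertex 4.8 2.0 3.6
  endloop
 endfacet
 facet normal 0.589 -0.778 -0.218
  outer loop
   vertex 2.6 0.2 4.0
   vertex 3.0 1.4 0.8
   vertex 5.0 2.8 1.2
  endloop
 endfacet
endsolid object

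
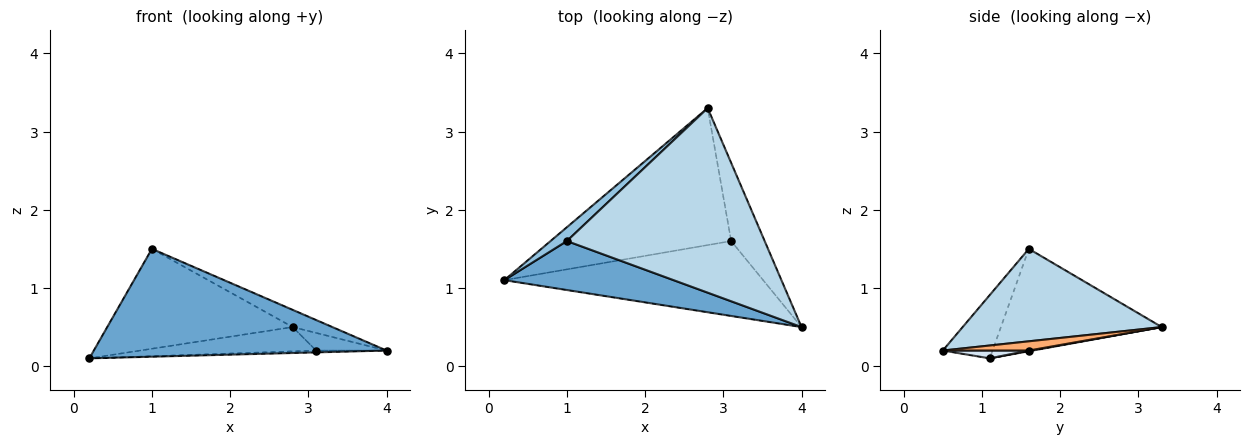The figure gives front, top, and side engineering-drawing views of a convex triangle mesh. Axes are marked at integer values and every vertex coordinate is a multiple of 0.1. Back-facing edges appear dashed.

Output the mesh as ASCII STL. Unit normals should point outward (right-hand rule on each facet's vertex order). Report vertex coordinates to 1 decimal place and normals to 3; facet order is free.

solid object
 facet normal -0.153 -0.900 0.409
  outer loop
   vertex 1.0 1.6 1.5
   vertex 0.2 1.1 0.1
   vertex 4.0 0.5 0.2
  endloop
 endfacet
 facet normal -0.652 0.751 0.104
  outer loop
   vertex 1.0 1.6 1.5
   vertex 2.8 3.3 0.5
   vertex 0.2 1.1 0.1
  endloop
 endfacet
 facet normal 0.422 0.084 0.903
  outer loop
   vertex 1.0 1.6 1.5
   vertex 4.0 0.5 0.2
   vertex 2.8 3.3 0.5
  endloop
 endfacet
 facet normal 0.030 0.025 -0.999
  outer loop
   vertex 3.1 1.6 0.2
   vertex 4.0 0.5 0.2
   vertex 0.2 1.1 0.1
  endloop
 endfacet
 facet normal 0.004 0.174 -0.985
  outer loop
   vertex 3.1 1.6 0.2
   vertex 0.2 1.1 0.1
   vertex 2.8 3.3 0.5
  endloop
 endfacet
 facet normal 0.259 0.212 -0.942
  outer loop
   vertex 3.1 1.6 0.2
   vertex 2.8 3.3 0.5
   vertex 4.0 0.5 0.2
  endloop
 endfacet
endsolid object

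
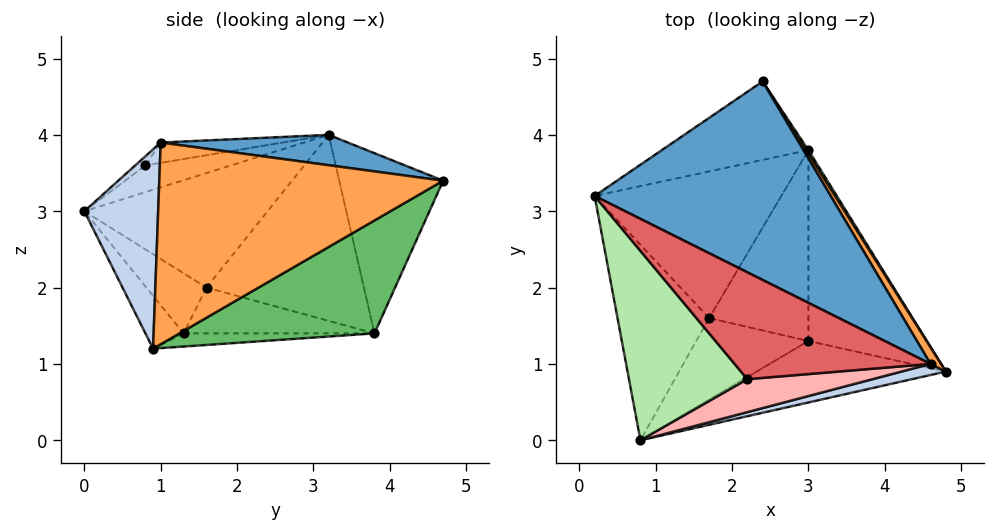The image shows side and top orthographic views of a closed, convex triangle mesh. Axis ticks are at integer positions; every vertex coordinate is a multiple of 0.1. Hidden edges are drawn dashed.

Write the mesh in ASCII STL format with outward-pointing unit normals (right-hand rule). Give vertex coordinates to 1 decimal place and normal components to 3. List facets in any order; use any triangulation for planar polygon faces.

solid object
 facet normal 0.125 0.205 0.971
  outer loop
   vertex 4.6 1.0 3.9
   vertex 2.4 4.7 3.4
   vertex 0.2 3.2 4.0
  endloop
 endfacet
 facet normal 0.242 -0.969 0.054
  outer loop
   vertex 4.6 1.0 3.9
   vertex 0.8 0.0 3.0
   vertex 4.8 0.9 1.2
  endloop
 endfacet
 facet normal 0.856 0.515 0.044
  outer loop
   vertex 4.6 1.0 3.9
   vertex 4.8 0.9 1.2
   vertex 2.4 4.7 3.4
  endloop
 endfacet
 facet normal -0.581 0.663 -0.473
  outer loop
   vertex 3.0 3.8 1.4
   vertex 0.2 3.2 4.0
   vertex 2.4 4.7 3.4
  endloop
 endfacet
 facet normal 0.850 0.526 0.018
  outer loop
   vertex 3.0 3.8 1.4
   vertex 2.4 4.7 3.4
   vertex 4.8 0.9 1.2
  endloop
 endfacet
 facet normal -0.208 -0.327 0.922
  outer loop
   vertex 2.2 0.8 3.6
   vertex 0.2 3.2 4.0
   vertex 0.8 0.0 3.0
  endloop
 endfacet
 facet normal -0.100 -0.244 0.965
  outer loop
   vertex 2.2 0.8 3.6
   vertex 4.6 1.0 3.9
   vertex 0.2 3.2 4.0
  endloop
 endfacet
 facet normal -0.062 -0.527 0.848
  outer loop
   vertex 2.2 0.8 3.6
   vertex 0.8 0.0 3.0
   vertex 4.6 1.0 3.9
  endloop
 endfacet
 facet normal -0.217 -0.590 -0.778
  outer loop
   vertex 3.0 1.3 1.4
   vertex 4.8 0.9 1.2
   vertex 0.8 0.0 3.0
  endloop
 endfacet
 facet normal -0.110 0.000 -0.994
  outer loop
   vertex 3.0 1.3 1.4
   vertex 3.0 3.8 1.4
   vertex 4.8 0.9 1.2
  endloop
 endfacet
 facet normal -0.454 -0.274 -0.848
  outer loop
   vertex 1.7 1.6 2.0
   vertex 3.0 1.3 1.4
   vertex 0.8 0.0 3.0
  endloop
 endfacet
 facet normal -0.419 0.000 -0.908
  outer loop
   vertex 1.7 1.6 2.0
   vertex 3.0 3.8 1.4
   vertex 3.0 1.3 1.4
  endloop
 endfacet
 facet normal -0.780 0.049 -0.624
  outer loop
   vertex 1.7 1.6 2.0
   vertex 0.8 0.0 3.0
   vertex 0.2 3.2 4.0
  endloop
 endfacet
 facet normal -0.689 0.218 -0.691
  outer loop
   vertex 1.7 1.6 2.0
   vertex 0.2 3.2 4.0
   vertex 3.0 3.8 1.4
  endloop
 endfacet
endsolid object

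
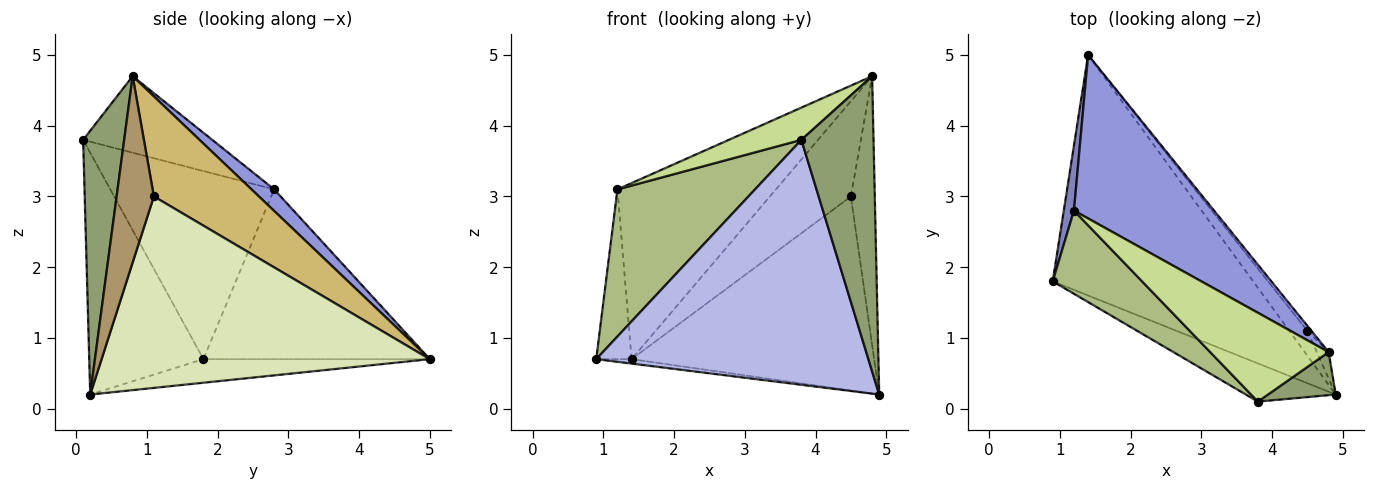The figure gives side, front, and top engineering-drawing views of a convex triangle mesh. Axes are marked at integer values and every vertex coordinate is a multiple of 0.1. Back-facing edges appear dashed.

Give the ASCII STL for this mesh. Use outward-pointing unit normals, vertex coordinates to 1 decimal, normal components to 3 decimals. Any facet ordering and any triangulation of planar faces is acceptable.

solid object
 facet normal -0.117 0.018 -0.993
  outer loop
   vertex 1.4 5.0 0.7
   vertex 4.9 0.2 0.2
   vertex 0.9 1.8 0.7
  endloop
 endfacet
 facet normal -0.986 0.154 0.059
  outer loop
   vertex 1.2 2.8 3.1
   vertex 1.4 5.0 0.7
   vertex 0.9 1.8 0.7
  endloop
 endfacet
 facet normal 0.104 0.729 0.677
  outer loop
   vertex 1.2 2.8 3.1
   vertex 4.8 0.8 4.7
   vertex 1.4 5.0 0.7
  endloop
 endfacet
 facet normal -0.383 -0.913 -0.142
  outer loop
   vertex 3.8 0.1 3.8
   vertex 0.9 1.8 0.7
   vertex 4.9 0.2 0.2
  endloop
 endfacet
 facet normal 0.490 -0.862 0.126
  outer loop
   vertex 3.8 0.1 3.8
   vertex 4.9 0.2 0.2
   vertex 4.8 0.8 4.7
  endloop
 endfacet
 facet normal -0.720 -0.604 0.342
  outer loop
   vertex 3.8 0.1 3.8
   vertex 1.2 2.8 3.1
   vertex 0.9 1.8 0.7
  endloop
 endfacet
 facet normal -0.519 -0.292 0.803
  outer loop
   vertex 3.8 0.1 3.8
   vertex 4.8 0.8 4.7
   vertex 1.2 2.8 3.1
  endloop
 endfacet
 facet normal 0.802 0.593 -0.076
  outer loop
   vertex 4.5 1.1 3.0
   vertex 4.9 0.2 0.2
   vertex 1.4 5.0 0.7
  endloop
 endfacet
 facet normal 0.841 0.539 -0.053
  outer loop
   vertex 4.5 1.1 3.0
   vertex 4.8 0.8 4.7
   vertex 4.9 0.2 0.2
  endloop
 endfacet
 facet normal 0.792 0.610 -0.032
  outer loop
   vertex 4.5 1.1 3.0
   vertex 1.4 5.0 0.7
   vertex 4.8 0.8 4.7
  endloop
 endfacet
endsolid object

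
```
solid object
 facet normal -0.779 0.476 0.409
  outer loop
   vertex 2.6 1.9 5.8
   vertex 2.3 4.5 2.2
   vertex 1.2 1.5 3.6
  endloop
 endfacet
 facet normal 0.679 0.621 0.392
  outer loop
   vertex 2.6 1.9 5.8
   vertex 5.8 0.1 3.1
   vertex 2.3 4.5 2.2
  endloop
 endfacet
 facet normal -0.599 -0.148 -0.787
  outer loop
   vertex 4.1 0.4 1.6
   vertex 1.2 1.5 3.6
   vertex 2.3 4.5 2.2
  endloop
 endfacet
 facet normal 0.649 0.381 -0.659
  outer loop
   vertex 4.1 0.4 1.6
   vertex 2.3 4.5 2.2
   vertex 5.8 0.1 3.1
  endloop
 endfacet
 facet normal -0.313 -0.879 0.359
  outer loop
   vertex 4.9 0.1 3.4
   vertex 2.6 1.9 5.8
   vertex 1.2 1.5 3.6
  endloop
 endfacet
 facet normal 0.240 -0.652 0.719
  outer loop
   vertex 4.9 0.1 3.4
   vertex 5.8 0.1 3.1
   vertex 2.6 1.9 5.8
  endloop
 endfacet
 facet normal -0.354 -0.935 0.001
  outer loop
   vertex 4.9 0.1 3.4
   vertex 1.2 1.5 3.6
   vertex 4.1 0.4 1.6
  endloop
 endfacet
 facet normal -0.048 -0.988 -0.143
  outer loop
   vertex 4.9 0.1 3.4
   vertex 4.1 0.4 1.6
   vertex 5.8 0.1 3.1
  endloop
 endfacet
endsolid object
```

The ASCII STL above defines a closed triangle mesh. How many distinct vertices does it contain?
6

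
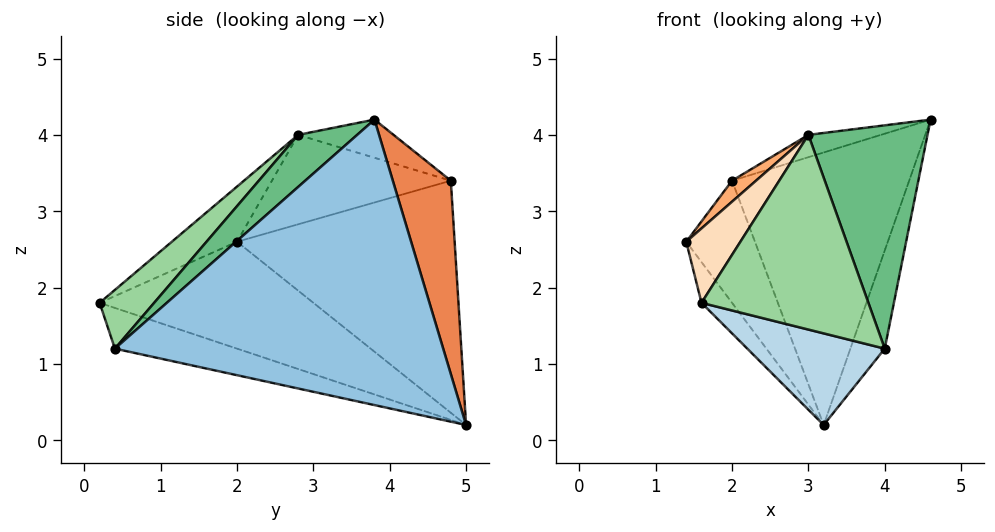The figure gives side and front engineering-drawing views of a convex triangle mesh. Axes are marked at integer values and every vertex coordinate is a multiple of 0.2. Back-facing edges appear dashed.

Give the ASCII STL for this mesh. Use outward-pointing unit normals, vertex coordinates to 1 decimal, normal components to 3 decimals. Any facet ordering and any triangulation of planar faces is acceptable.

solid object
 facet normal -0.862 0.123 -0.492
  outer loop
   vertex 1.6 0.2 1.8
   vertex 1.4 2.0 2.6
   vertex 3.2 5.0 0.2
  endloop
 endfacet
 facet normal 0.948 0.099 -0.302
  outer loop
   vertex 4.0 0.4 1.2
   vertex 3.2 5.0 0.2
   vertex 4.6 3.8 4.2
  endloop
 endfacet
 facet normal -0.216 -0.243 -0.946
  outer loop
   vertex 4.0 0.4 1.2
   vertex 1.6 0.2 1.8
   vertex 3.2 5.0 0.2
  endloop
 endfacet
 facet normal -0.903 0.285 -0.321
  outer loop
   vertex 2.0 4.8 3.4
   vertex 3.2 5.0 0.2
   vertex 1.4 2.0 2.6
  endloop
 endfacet
 facet normal 0.307 0.936 0.173
  outer loop
   vertex 2.0 4.8 3.4
   vertex 4.6 3.8 4.2
   vertex 3.2 5.0 0.2
  endloop
 endfacet
 facet normal -0.632 -0.085 0.770
  outer loop
   vertex 3.0 2.8 4.0
   vertex 2.0 4.8 3.4
   vertex 1.4 2.0 2.6
  endloop
 endfacet
 facet normal -0.228 0.173 0.958
  outer loop
   vertex 3.0 2.8 4.0
   vertex 4.6 3.8 4.2
   vertex 2.0 4.8 3.4
  endloop
 endfacet
 facet normal -0.482 -0.400 0.779
  outer loop
   vertex 3.0 2.8 4.0
   vertex 1.4 2.0 2.6
   vertex 1.6 0.2 1.8
  endloop
 endfacet
 facet normal 0.326 -0.657 0.680
  outer loop
   vertex 3.0 2.8 4.0
   vertex 4.0 0.4 1.2
   vertex 4.6 3.8 4.2
  endloop
 endfacet
 facet normal 0.228 -0.698 0.679
  outer loop
   vertex 3.0 2.8 4.0
   vertex 1.6 0.2 1.8
   vertex 4.0 0.4 1.2
  endloop
 endfacet
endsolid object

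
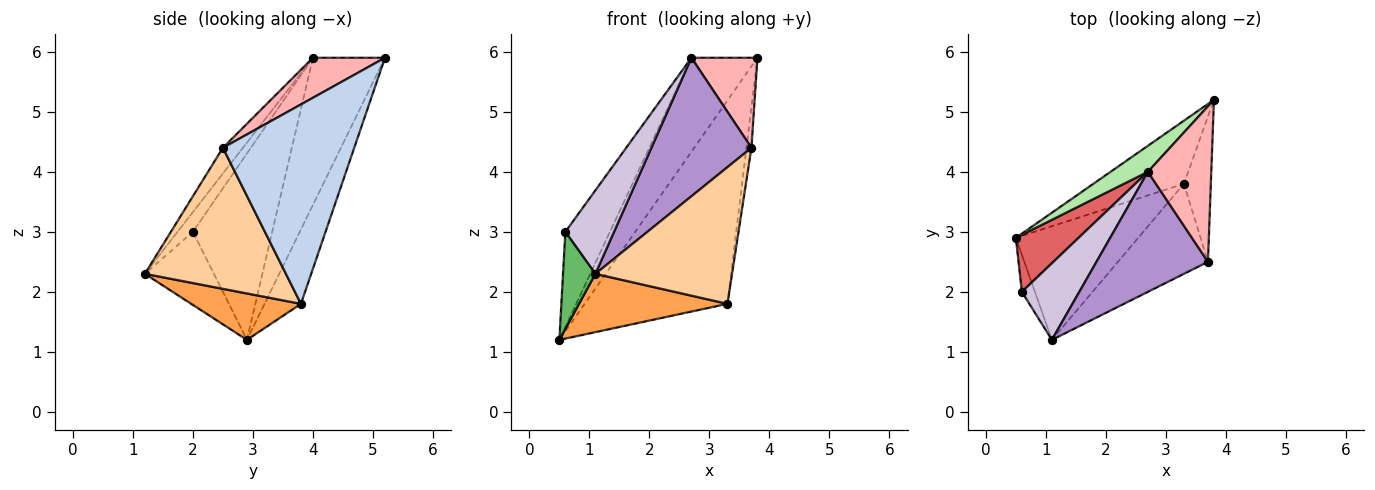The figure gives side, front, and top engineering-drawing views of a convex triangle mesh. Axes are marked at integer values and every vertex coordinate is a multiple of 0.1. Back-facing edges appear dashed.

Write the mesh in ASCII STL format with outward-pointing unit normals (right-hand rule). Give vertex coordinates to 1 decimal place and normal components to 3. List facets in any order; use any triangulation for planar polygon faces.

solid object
 facet normal -0.237 0.928 -0.288
  outer loop
   vertex 3.3 3.8 1.8
   vertex 0.5 2.9 1.2
   vertex 3.8 5.2 5.9
  endloop
 endfacet
 facet normal 0.990 0.038 -0.134
  outer loop
   vertex 3.3 3.8 1.8
   vertex 3.8 5.2 5.9
   vertex 3.7 2.5 4.4
  endloop
 endfacet
 facet normal 0.320 -0.433 -0.843
  outer loop
   vertex 3.3 3.8 1.8
   vertex 1.1 1.2 2.3
   vertex 0.5 2.9 1.2
  endloop
 endfacet
 facet normal 0.653 -0.633 -0.417
  outer loop
   vertex 3.3 3.8 1.8
   vertex 3.7 2.5 4.4
   vertex 1.1 1.2 2.3
  endloop
 endfacet
 facet normal -0.894 -0.419 -0.160
  outer loop
   vertex 0.6 2.0 3.0
   vertex 0.5 2.9 1.2
   vertex 1.1 1.2 2.3
  endloop
 endfacet
 facet normal -0.725 0.664 0.184
  outer loop
   vertex 2.7 4.0 5.9
   vertex 3.8 5.2 5.9
   vertex 0.5 2.9 1.2
  endloop
 endfacet
 facet normal -0.837 0.470 0.282
  outer loop
   vertex 2.7 4.0 5.9
   vertex 0.5 2.9 1.2
   vertex 0.6 2.0 3.0
  endloop
 endfacet
 facet normal 0.480 -0.440 0.759
  outer loop
   vertex 2.7 4.0 5.9
   vertex 3.7 2.5 4.4
   vertex 3.8 5.2 5.9
  endloop
 endfacet
 facet normal -0.149 -0.747 0.648
  outer loop
   vertex 2.7 4.0 5.9
   vertex 1.1 1.2 2.3
   vertex 3.7 2.5 4.4
  endloop
 endfacet
 facet normal -0.226 -0.718 0.659
  outer loop
   vertex 2.7 4.0 5.9
   vertex 0.6 2.0 3.0
   vertex 1.1 1.2 2.3
  endloop
 endfacet
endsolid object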